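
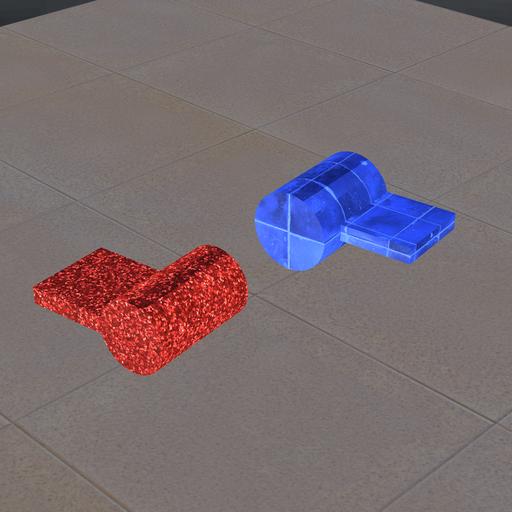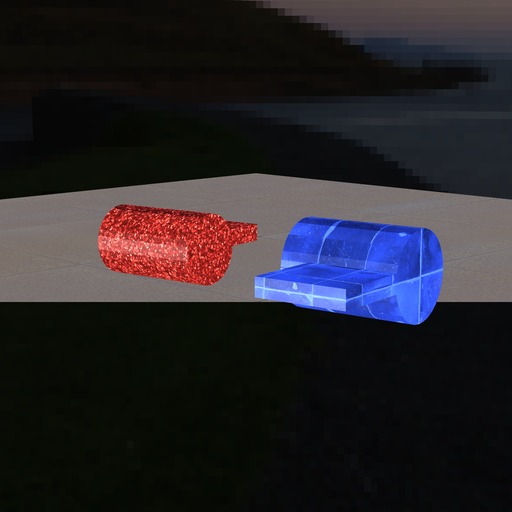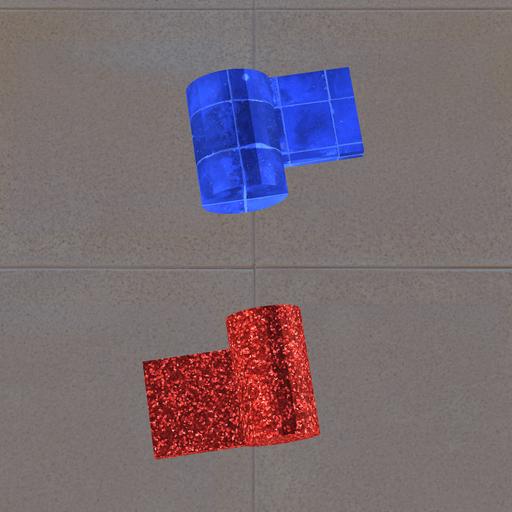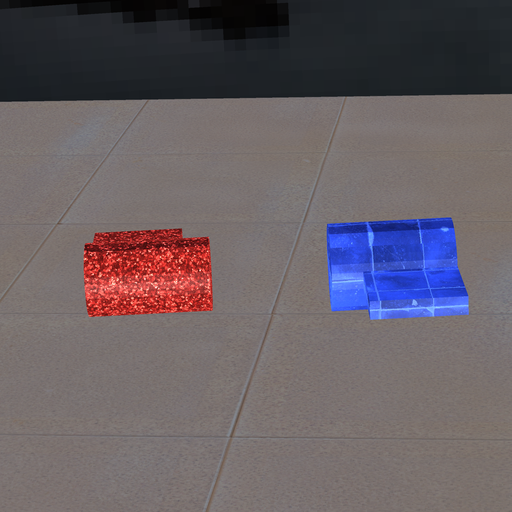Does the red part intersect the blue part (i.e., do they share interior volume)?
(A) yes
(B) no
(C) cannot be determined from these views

(B) no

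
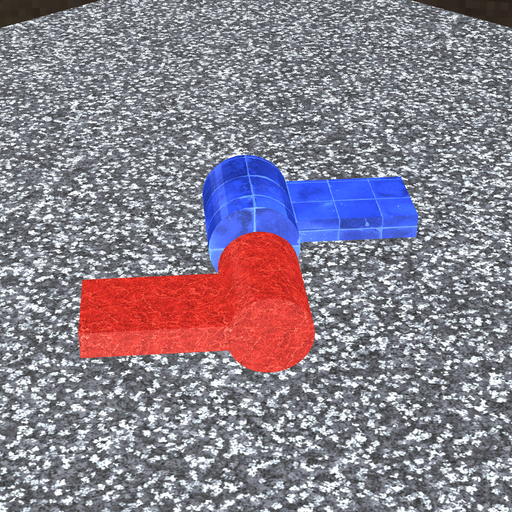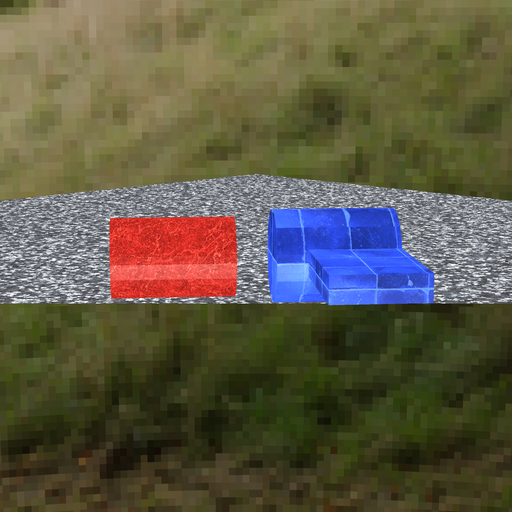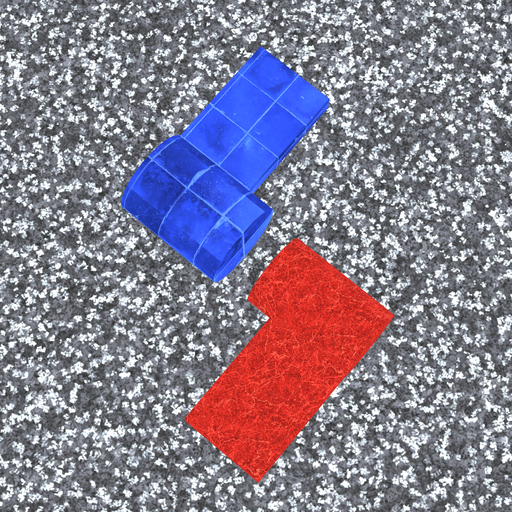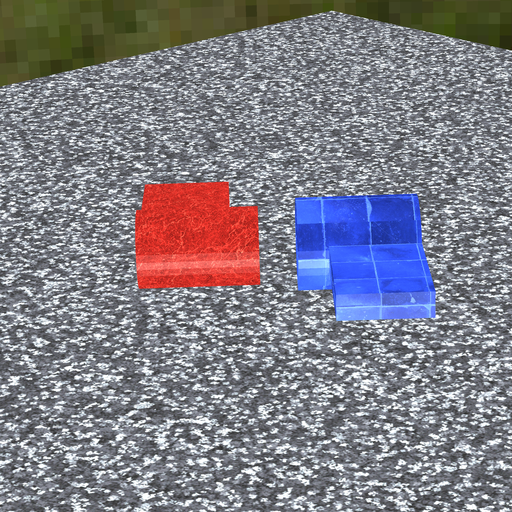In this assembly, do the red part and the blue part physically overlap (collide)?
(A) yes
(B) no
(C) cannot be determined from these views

(B) no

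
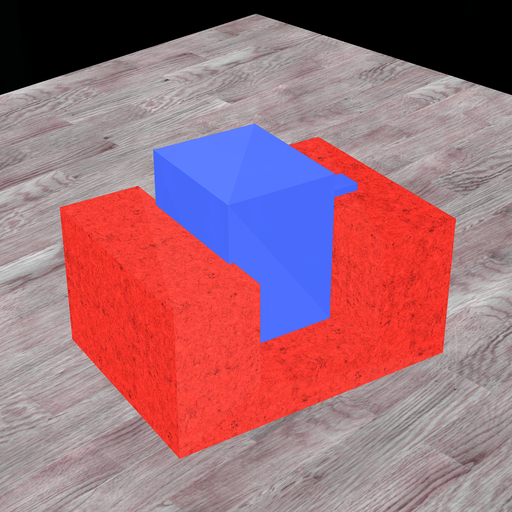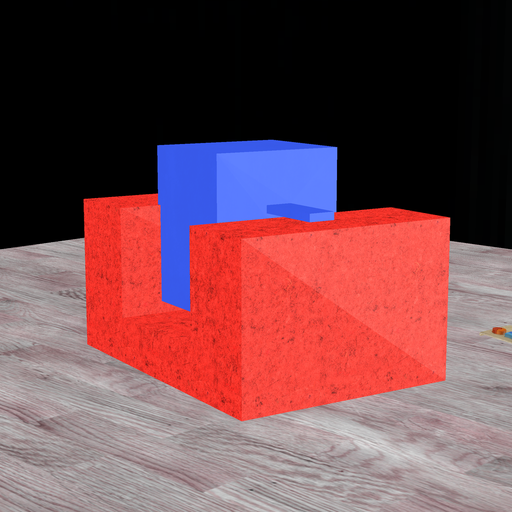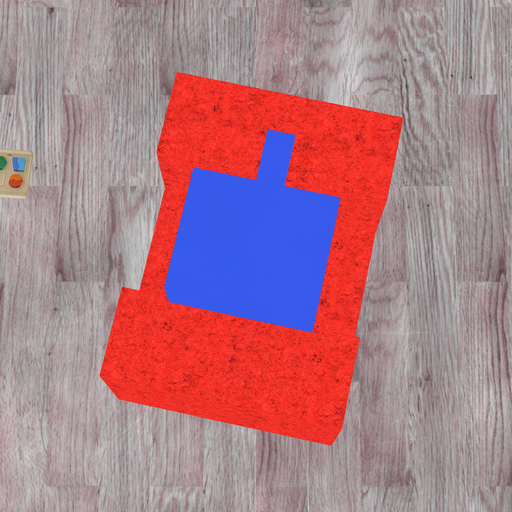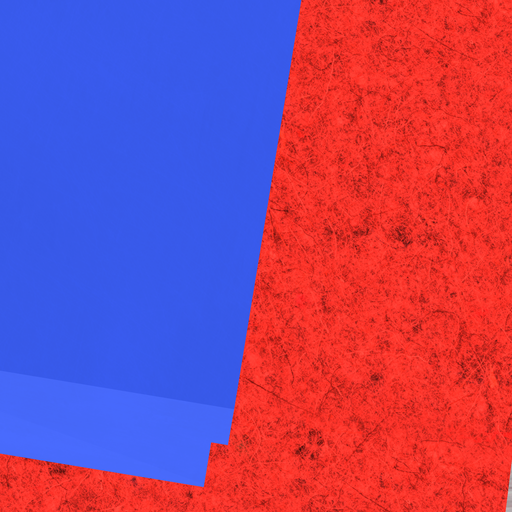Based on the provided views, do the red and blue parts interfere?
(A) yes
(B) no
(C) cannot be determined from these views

(A) yes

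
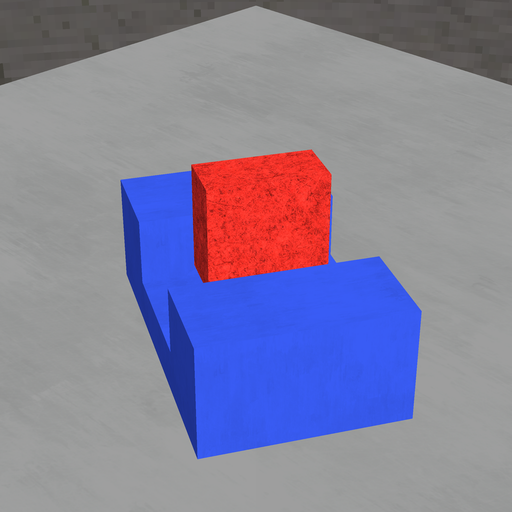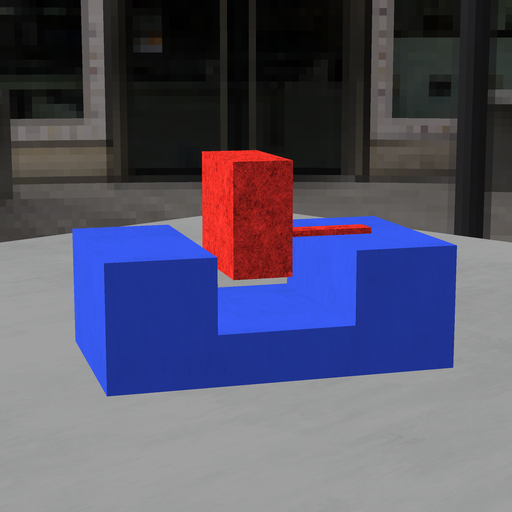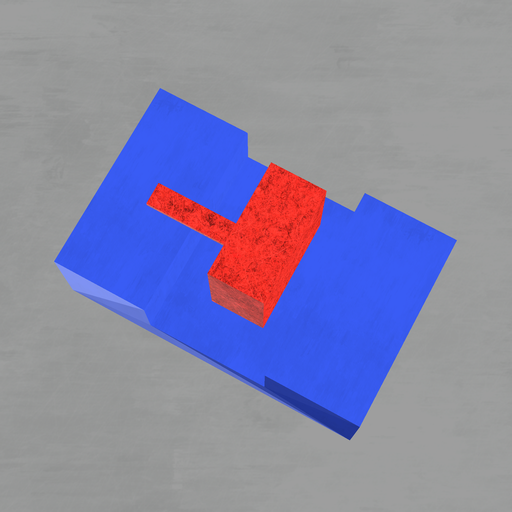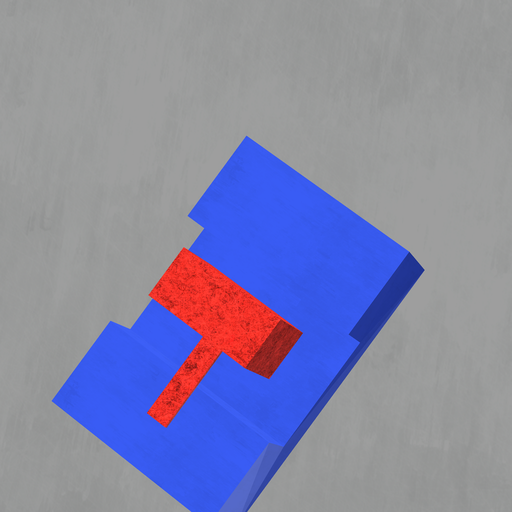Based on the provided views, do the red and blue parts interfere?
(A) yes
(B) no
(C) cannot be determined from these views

(B) no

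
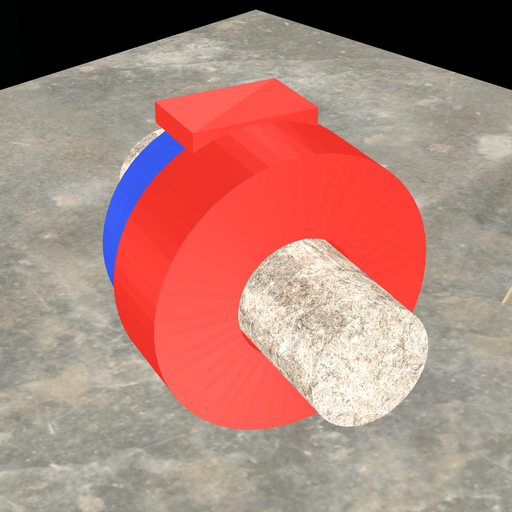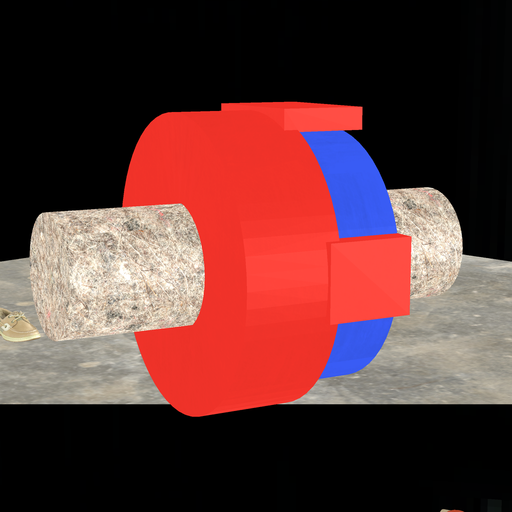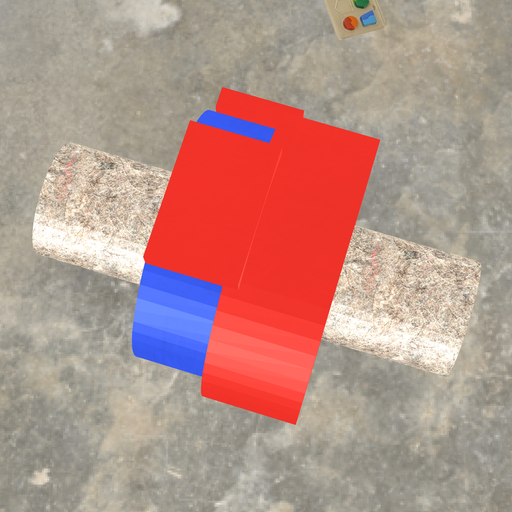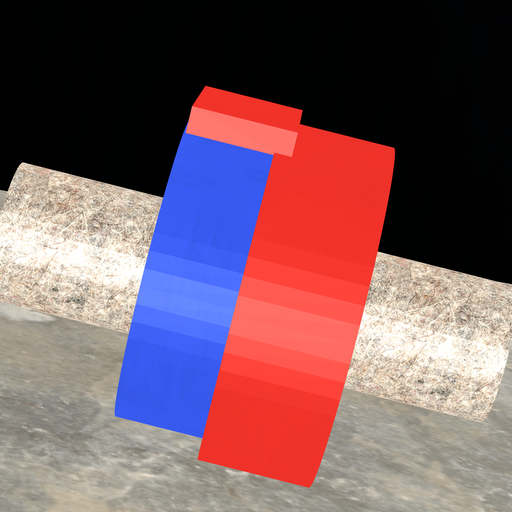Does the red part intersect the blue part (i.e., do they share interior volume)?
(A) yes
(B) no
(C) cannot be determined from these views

(A) yes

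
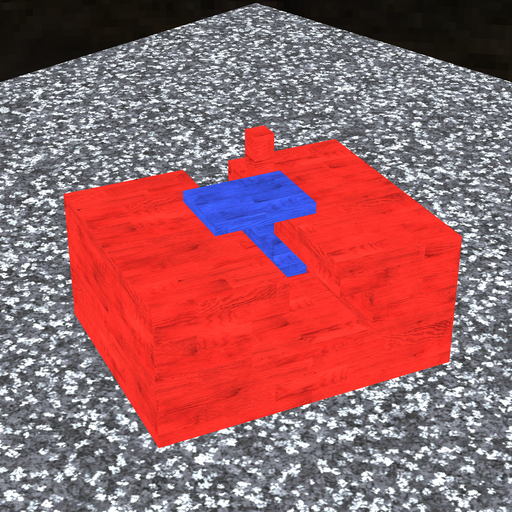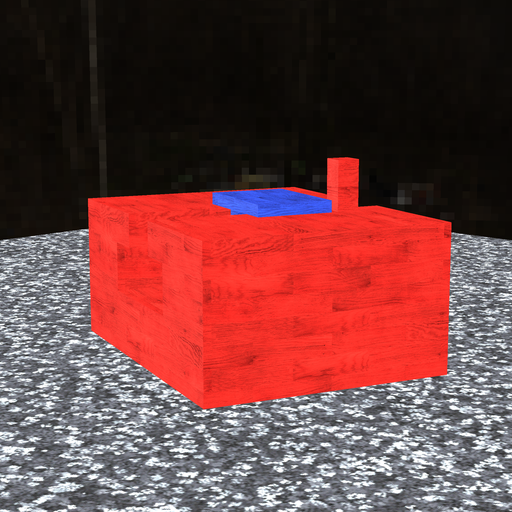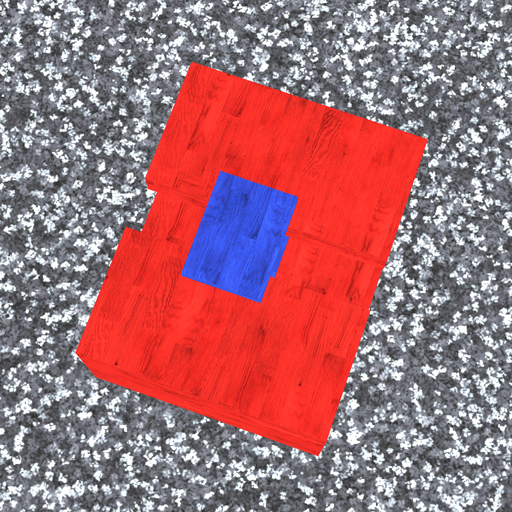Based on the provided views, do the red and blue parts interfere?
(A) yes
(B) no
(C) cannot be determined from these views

(B) no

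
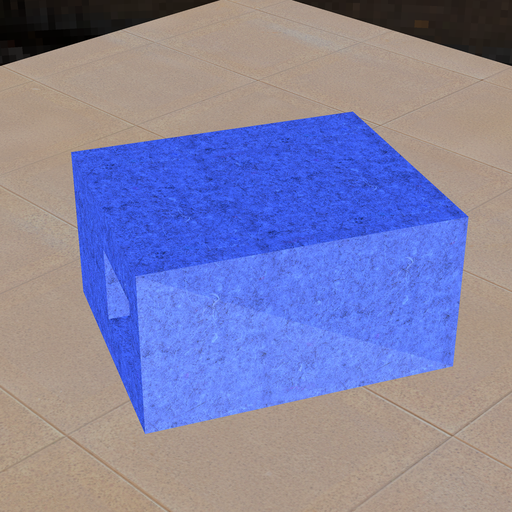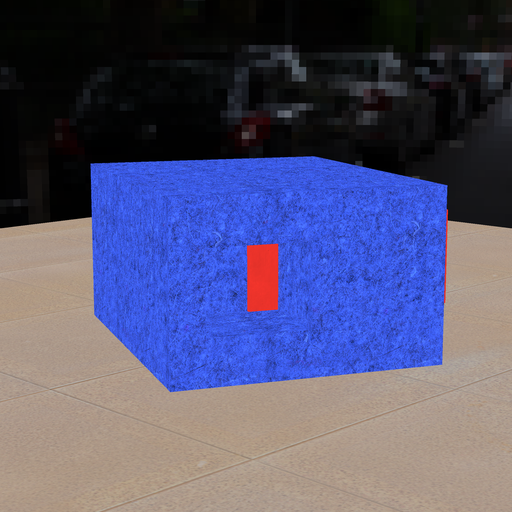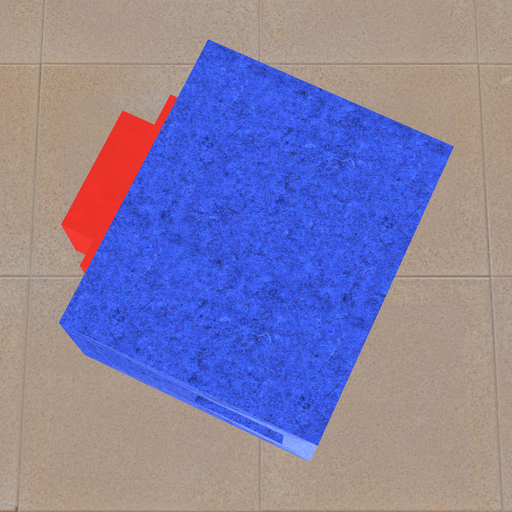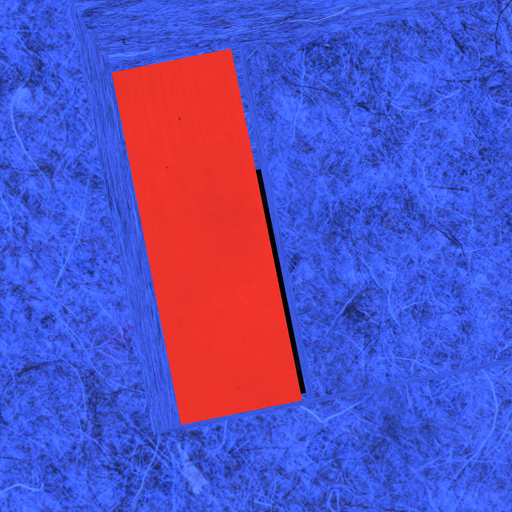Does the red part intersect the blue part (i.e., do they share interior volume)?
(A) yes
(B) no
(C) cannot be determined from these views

(B) no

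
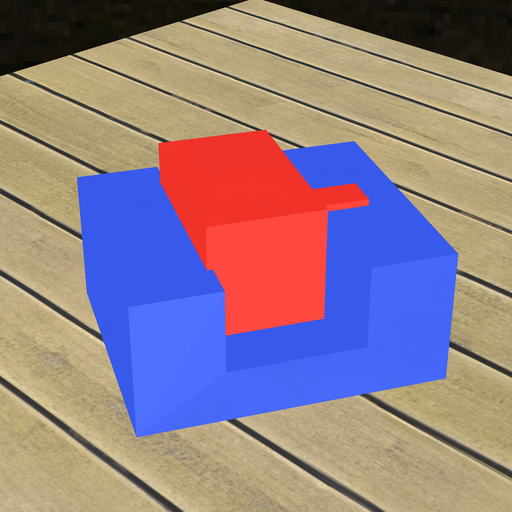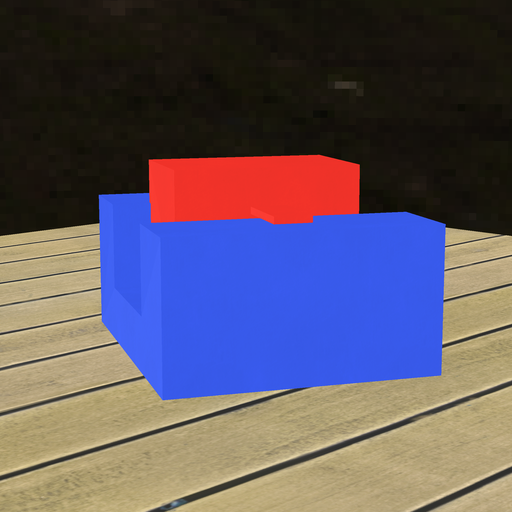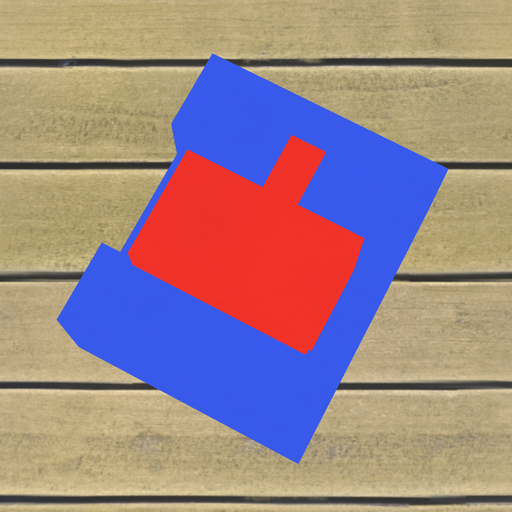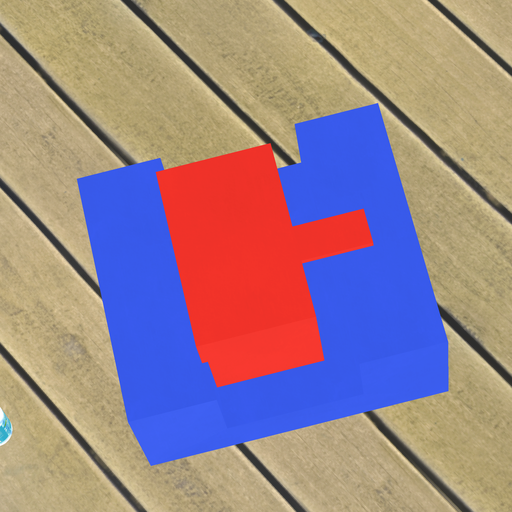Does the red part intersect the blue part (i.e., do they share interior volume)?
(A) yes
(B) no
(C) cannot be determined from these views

(A) yes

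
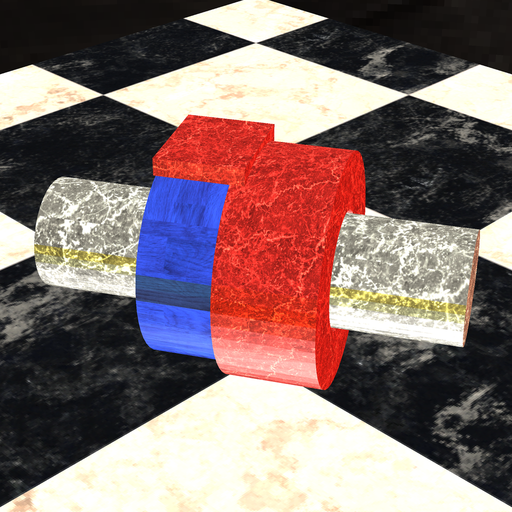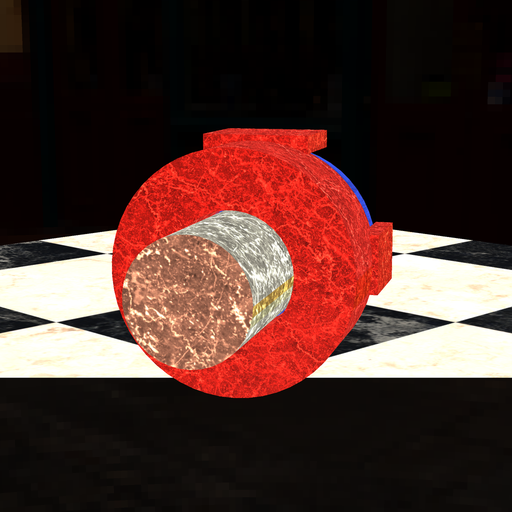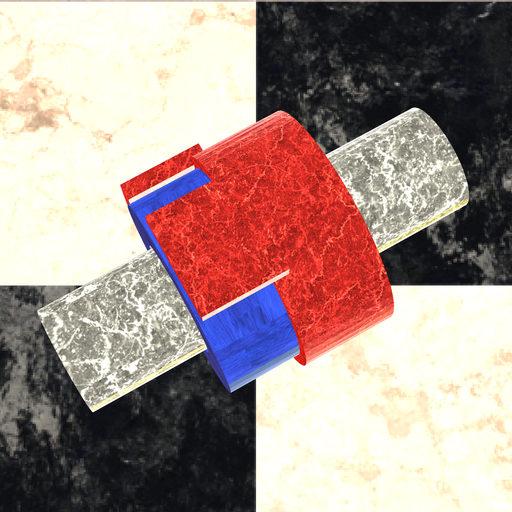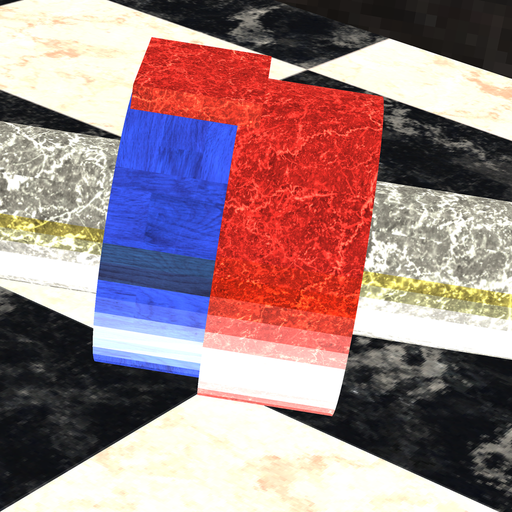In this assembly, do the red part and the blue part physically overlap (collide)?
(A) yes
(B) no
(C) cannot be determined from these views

(A) yes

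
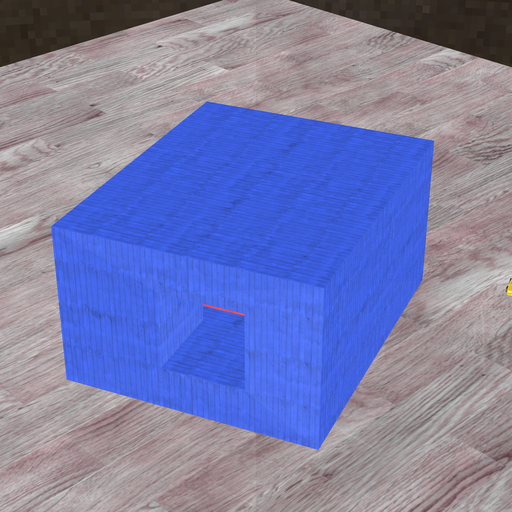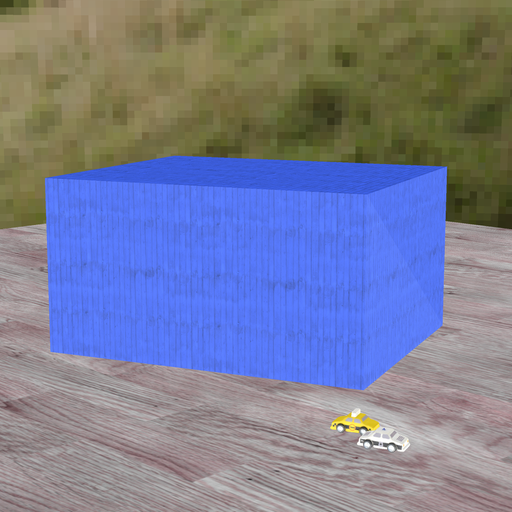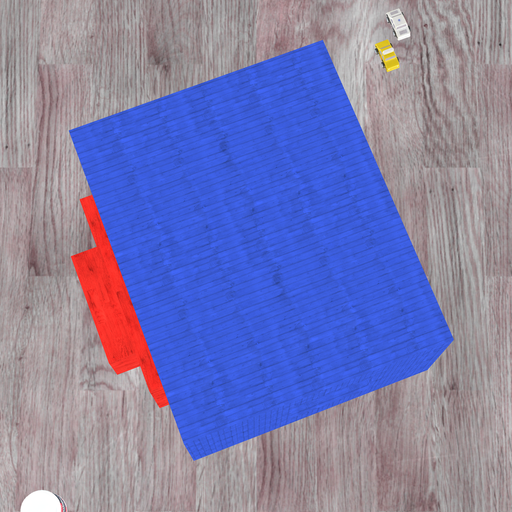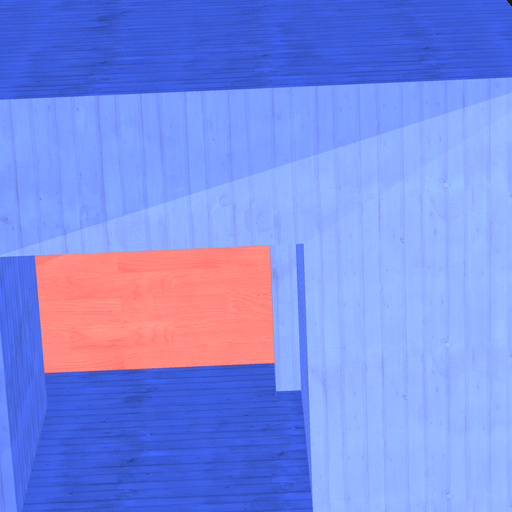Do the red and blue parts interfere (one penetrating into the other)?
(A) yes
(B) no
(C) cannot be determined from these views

(A) yes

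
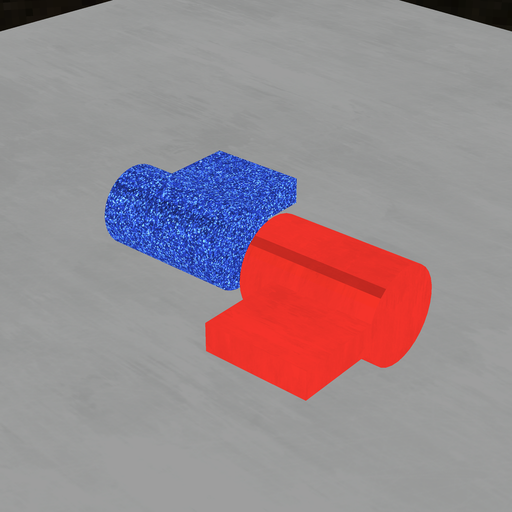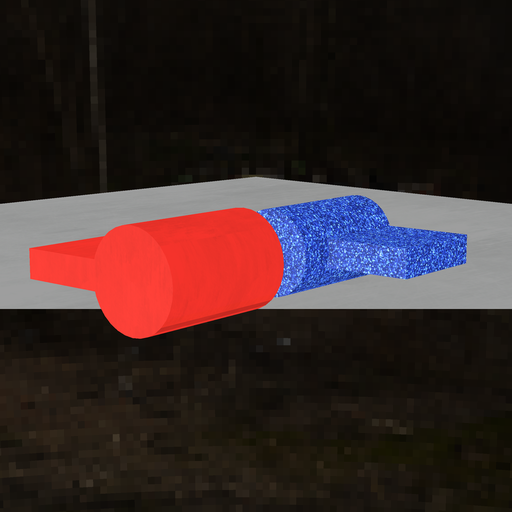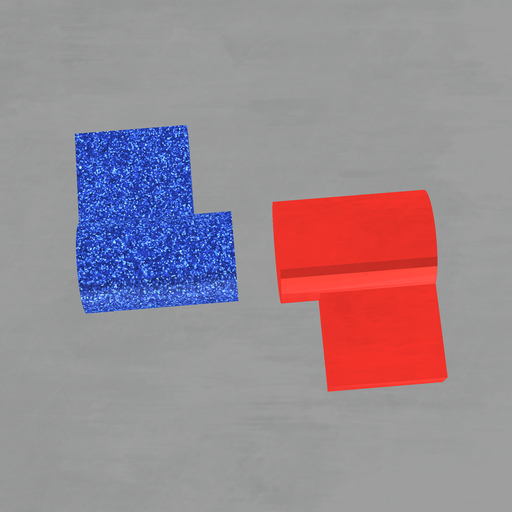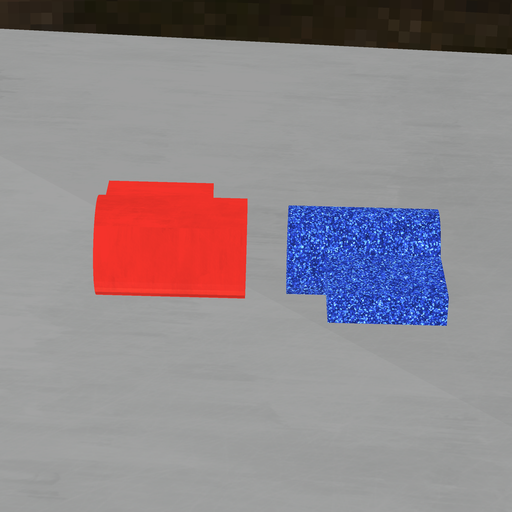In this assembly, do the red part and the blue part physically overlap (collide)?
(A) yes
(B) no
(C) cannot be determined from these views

(B) no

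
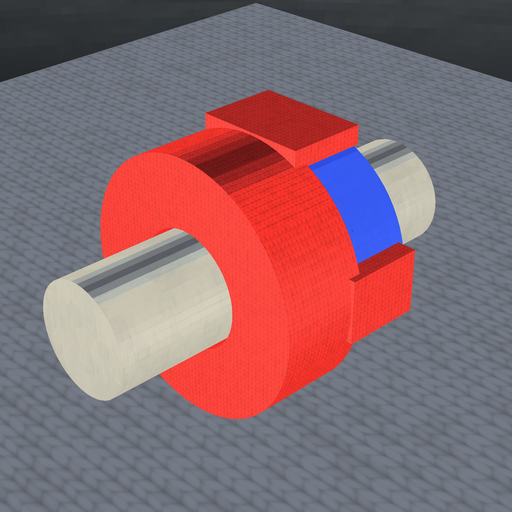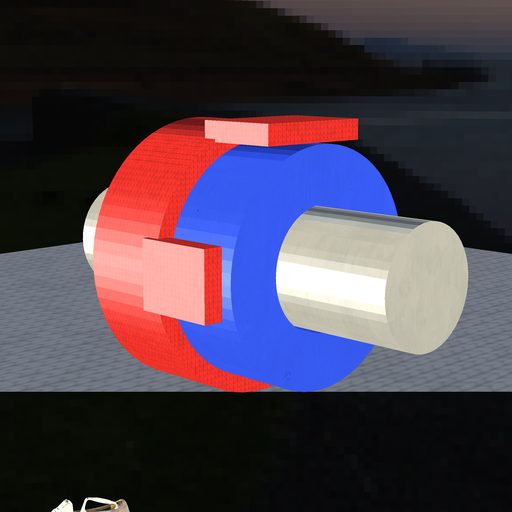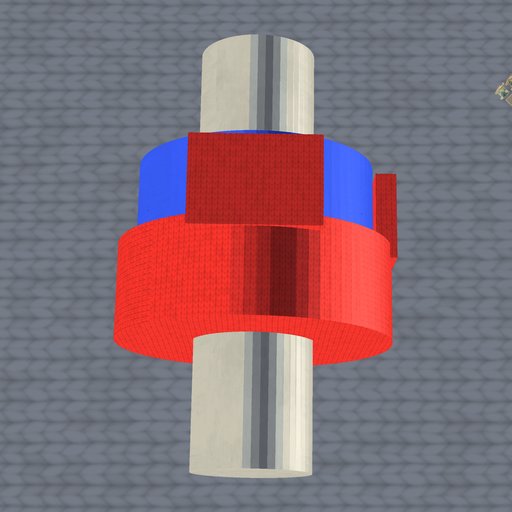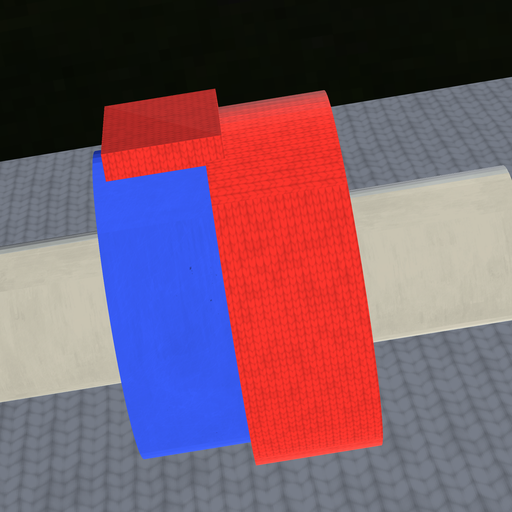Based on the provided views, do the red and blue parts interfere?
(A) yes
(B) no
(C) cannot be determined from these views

(A) yes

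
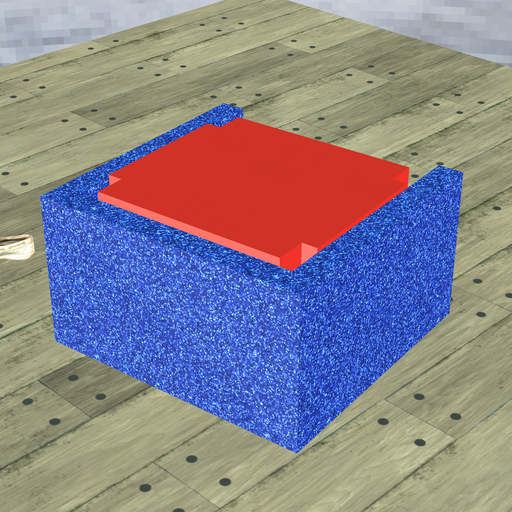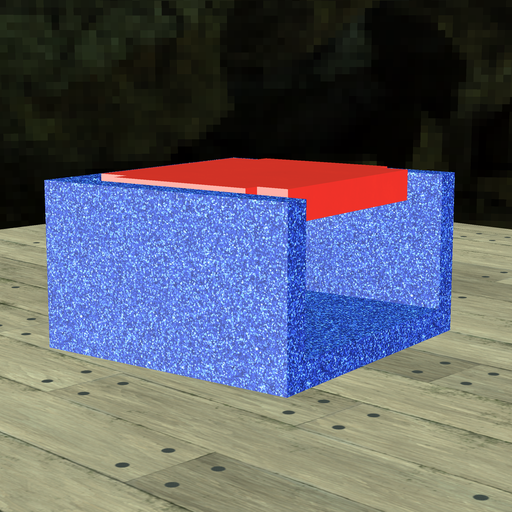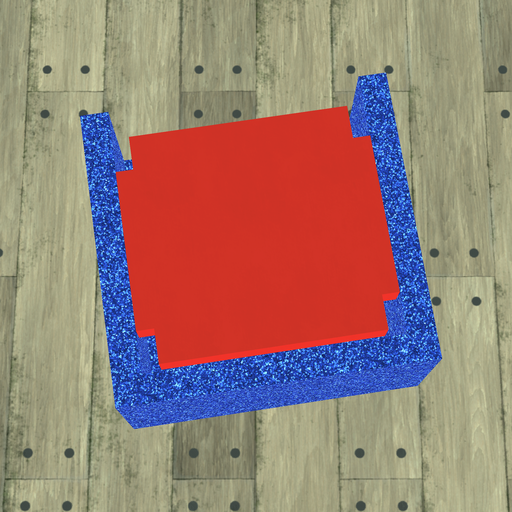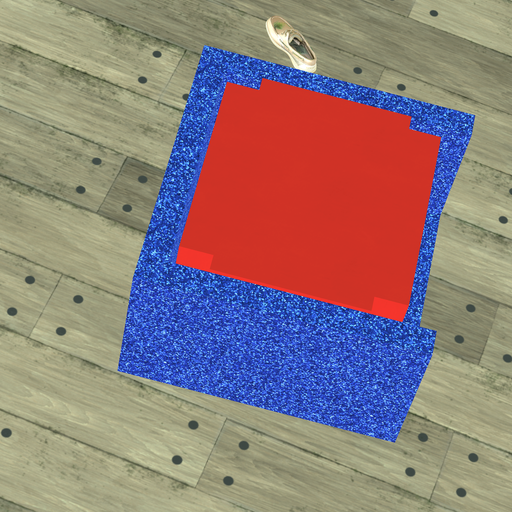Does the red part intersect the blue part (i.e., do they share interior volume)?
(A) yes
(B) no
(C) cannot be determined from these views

(B) no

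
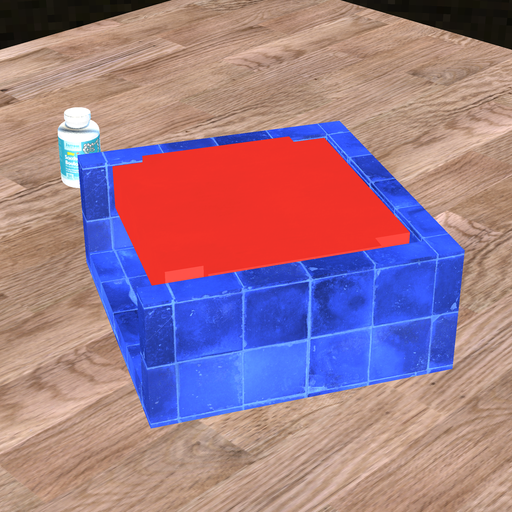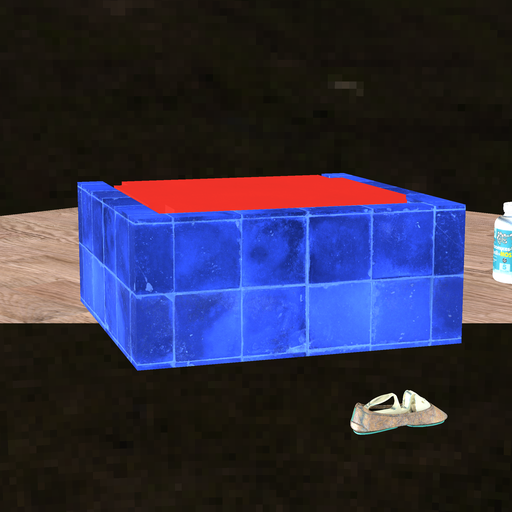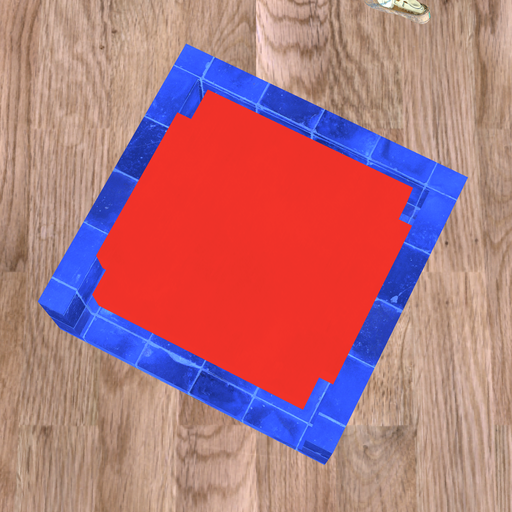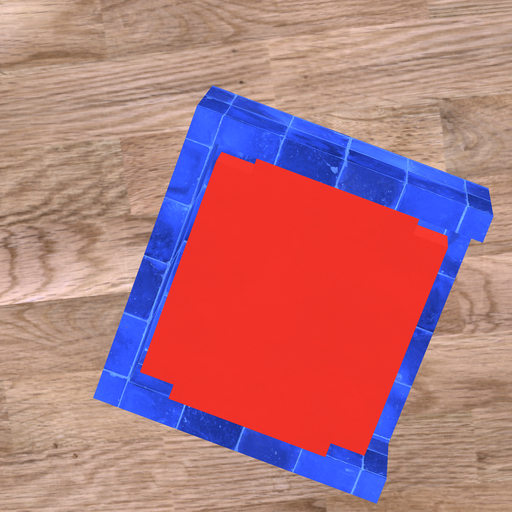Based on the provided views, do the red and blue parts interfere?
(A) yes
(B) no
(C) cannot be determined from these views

(B) no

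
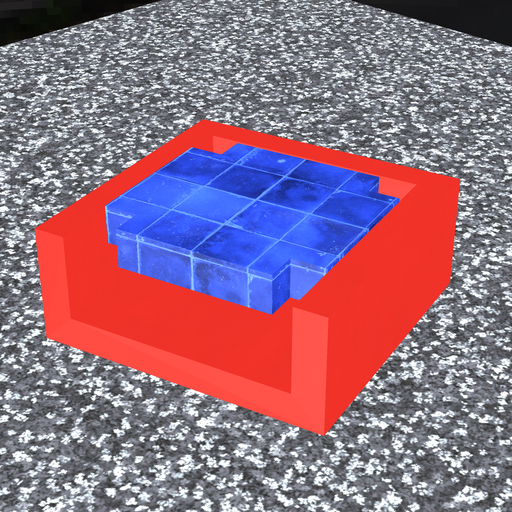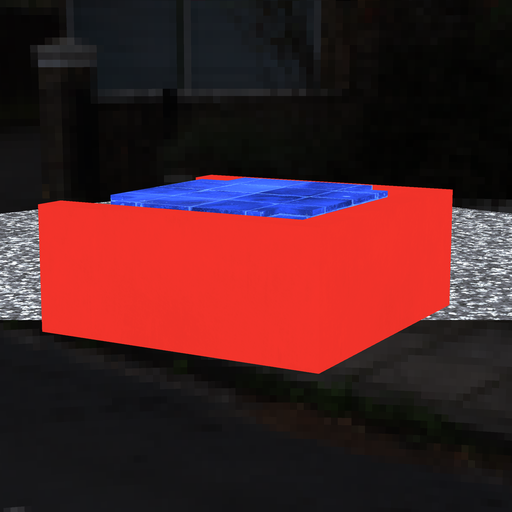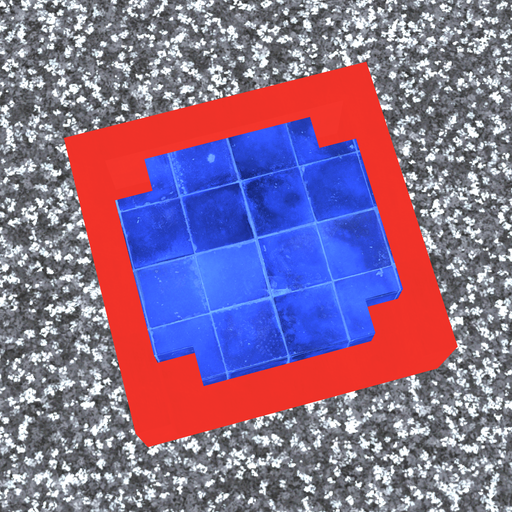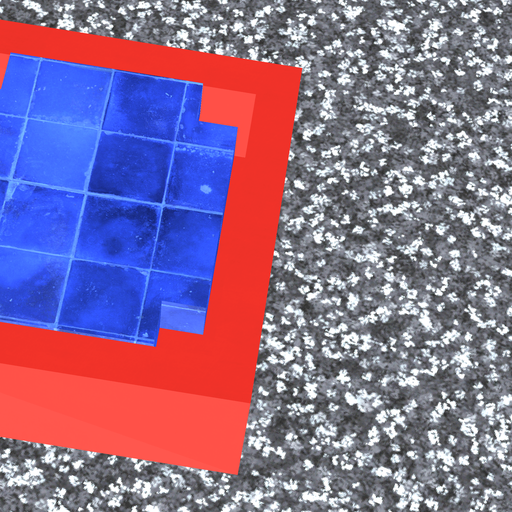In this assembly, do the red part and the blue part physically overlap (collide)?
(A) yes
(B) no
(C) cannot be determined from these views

(B) no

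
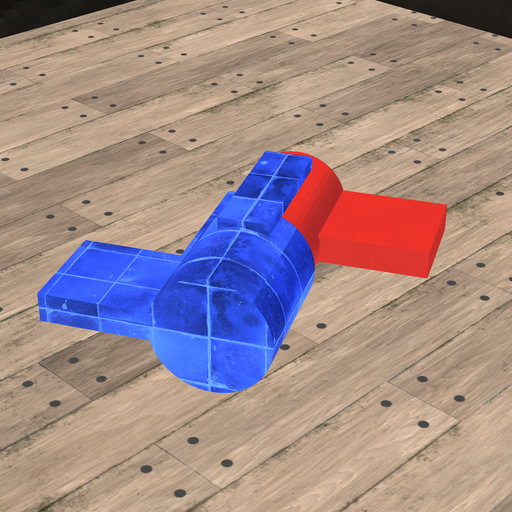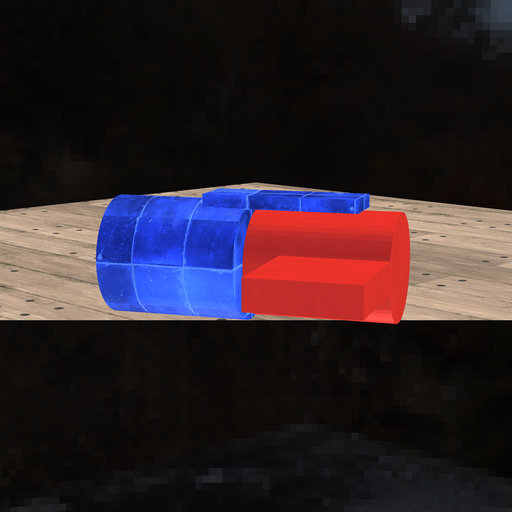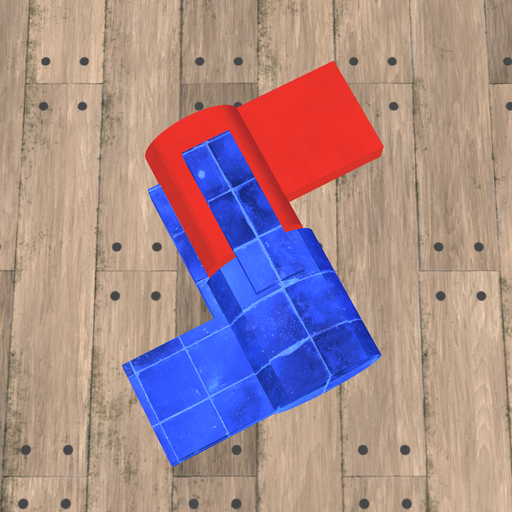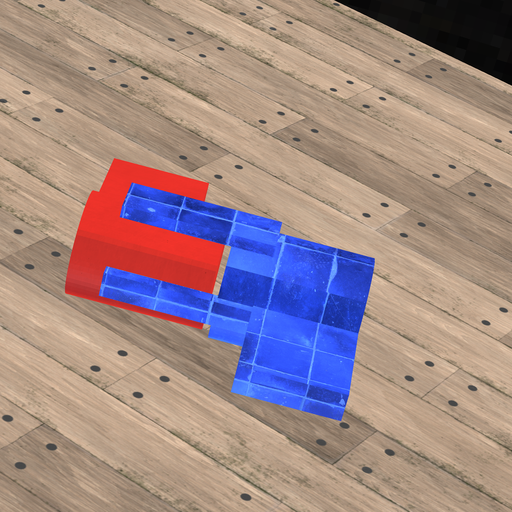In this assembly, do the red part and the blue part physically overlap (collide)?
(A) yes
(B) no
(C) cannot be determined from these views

(B) no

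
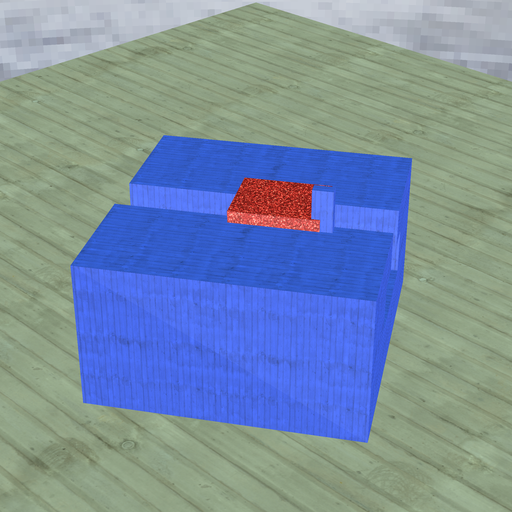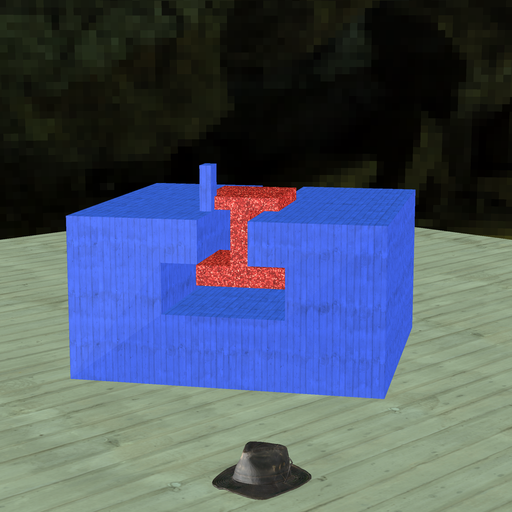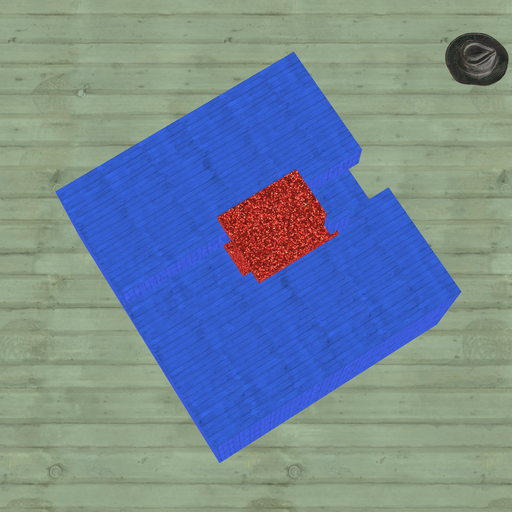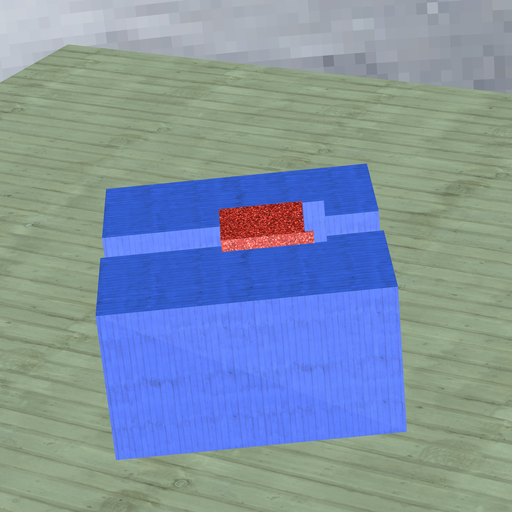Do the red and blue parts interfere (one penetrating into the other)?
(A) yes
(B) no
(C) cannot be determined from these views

(A) yes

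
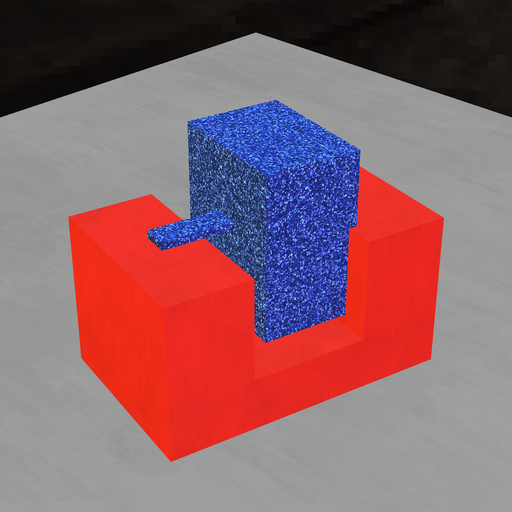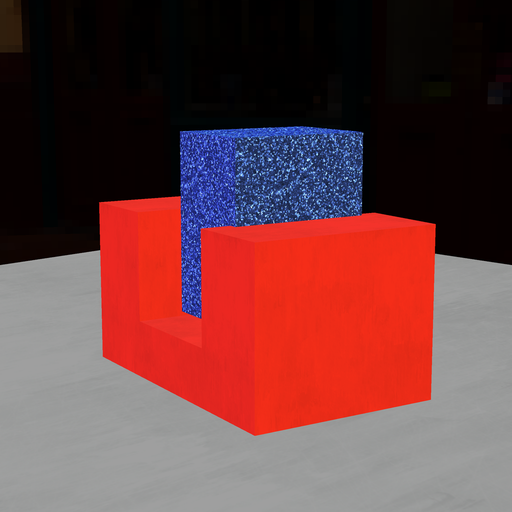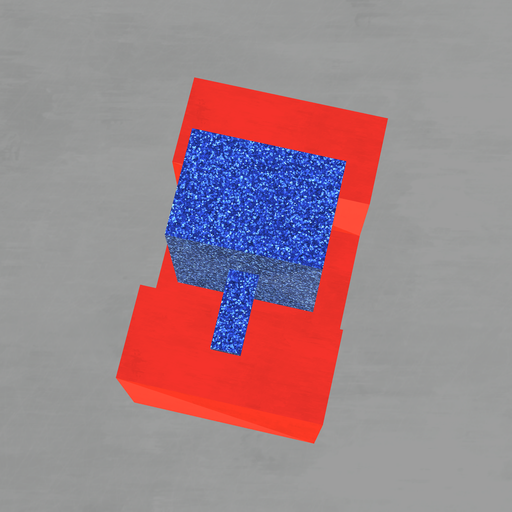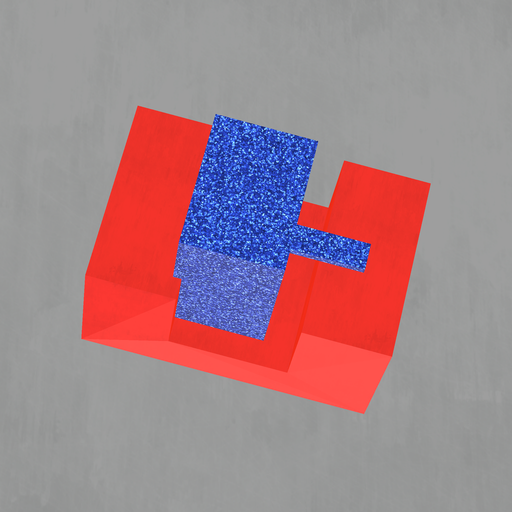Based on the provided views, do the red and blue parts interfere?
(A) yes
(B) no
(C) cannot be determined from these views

(A) yes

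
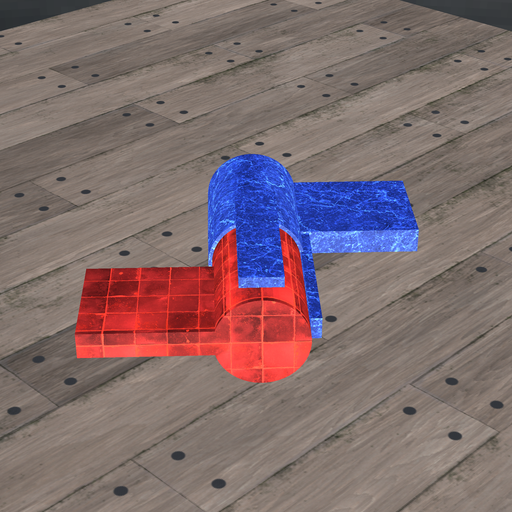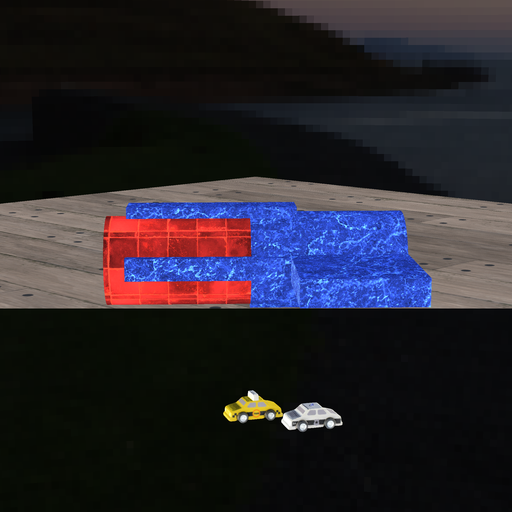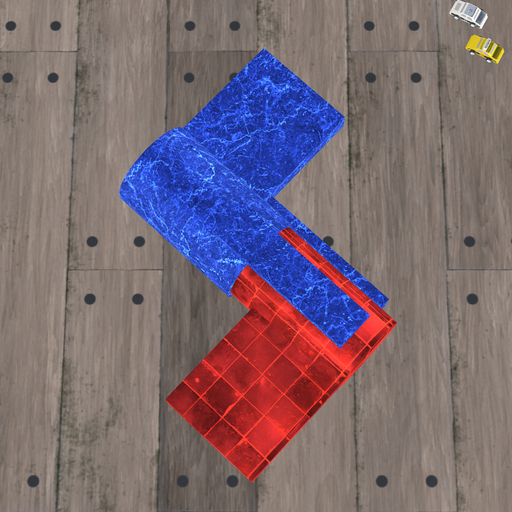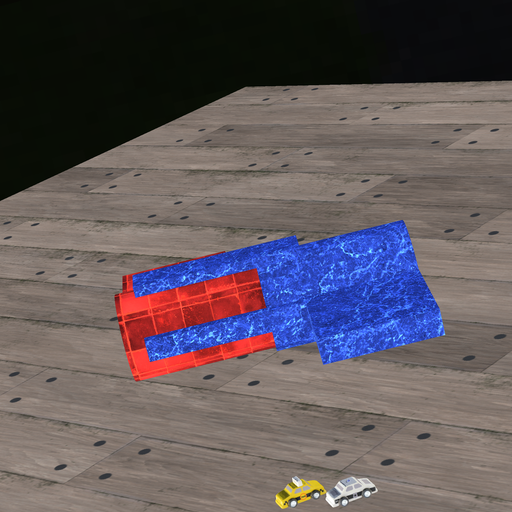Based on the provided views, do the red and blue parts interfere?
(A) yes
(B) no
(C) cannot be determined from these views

(A) yes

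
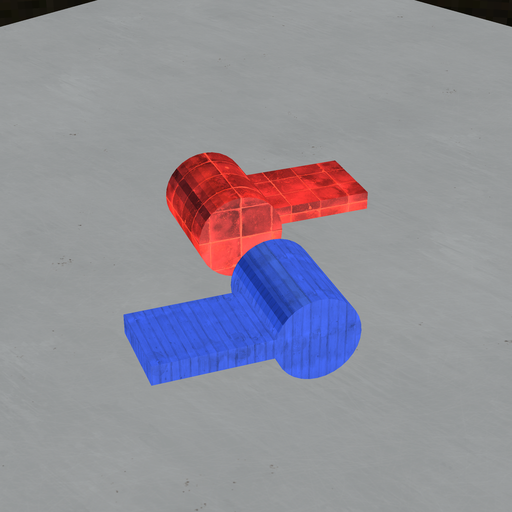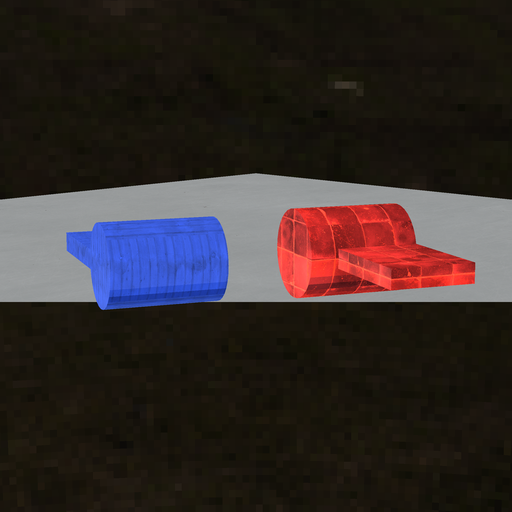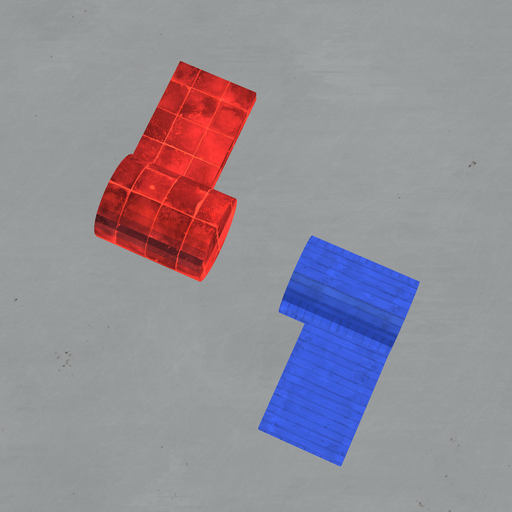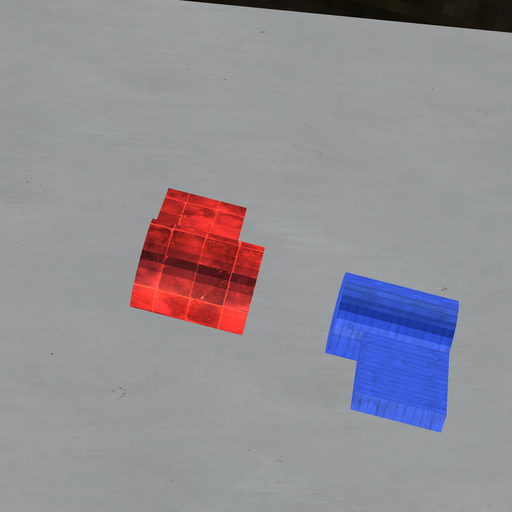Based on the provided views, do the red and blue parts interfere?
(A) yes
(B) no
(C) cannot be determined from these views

(B) no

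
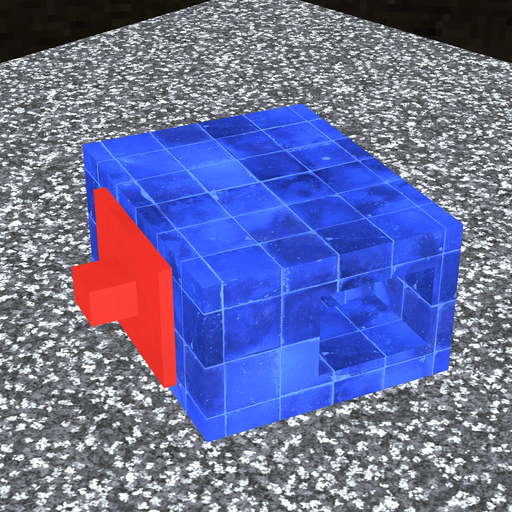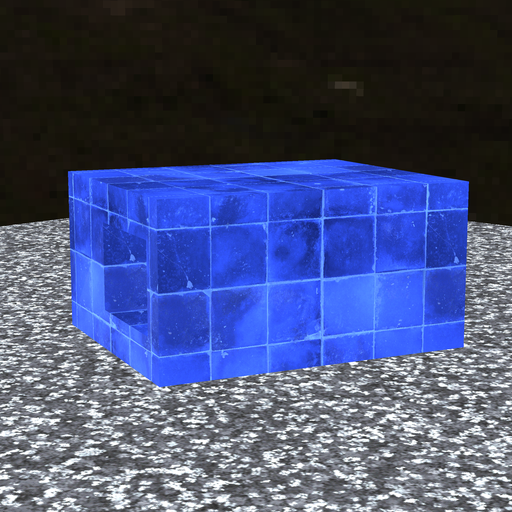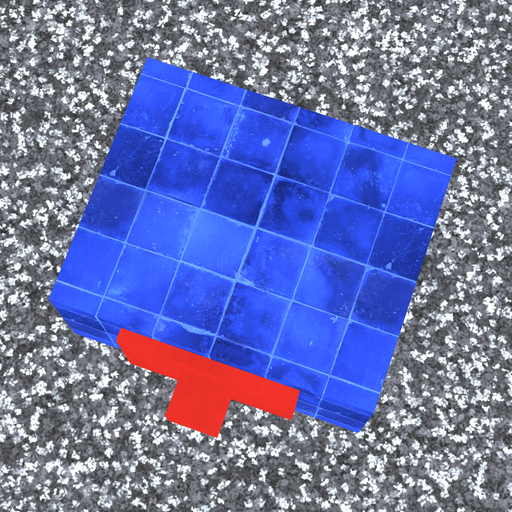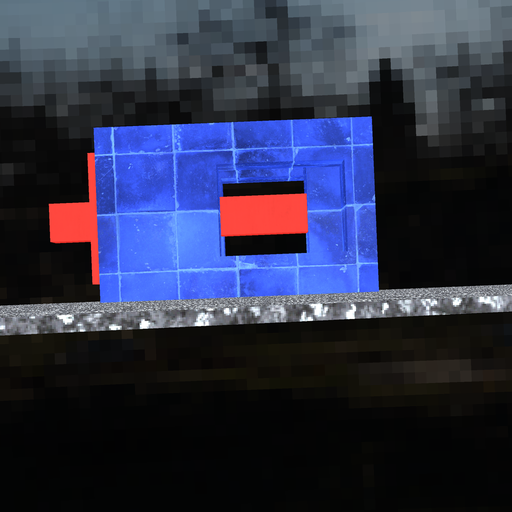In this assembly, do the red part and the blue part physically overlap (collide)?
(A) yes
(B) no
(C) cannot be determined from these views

(A) yes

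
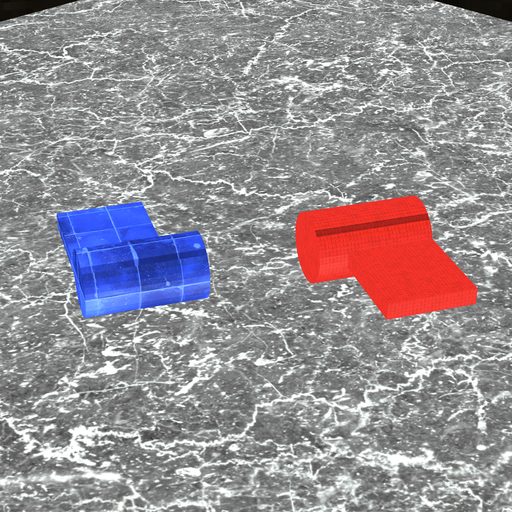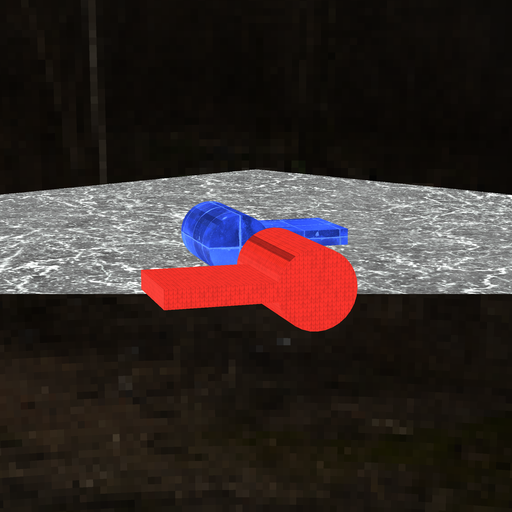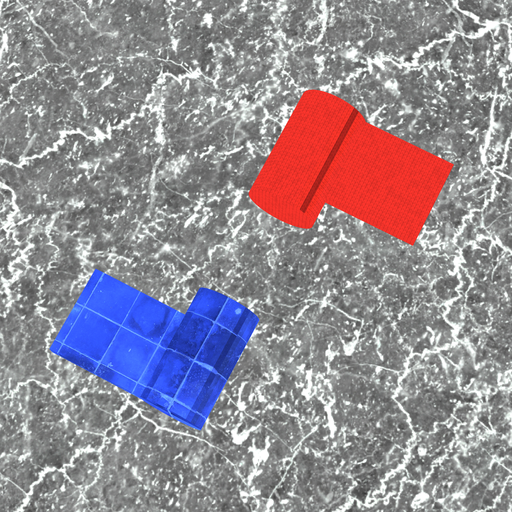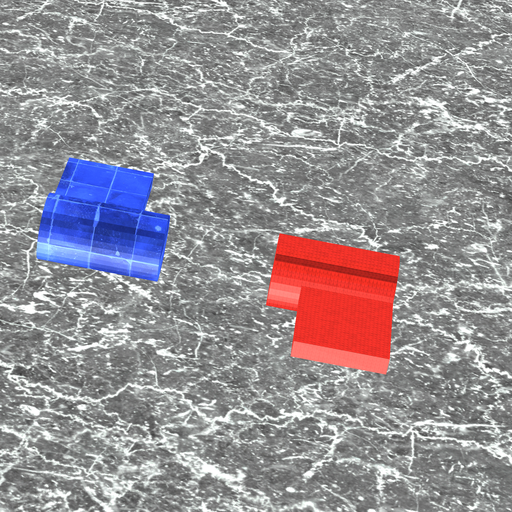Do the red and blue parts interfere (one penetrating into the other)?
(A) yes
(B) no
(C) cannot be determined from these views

(B) no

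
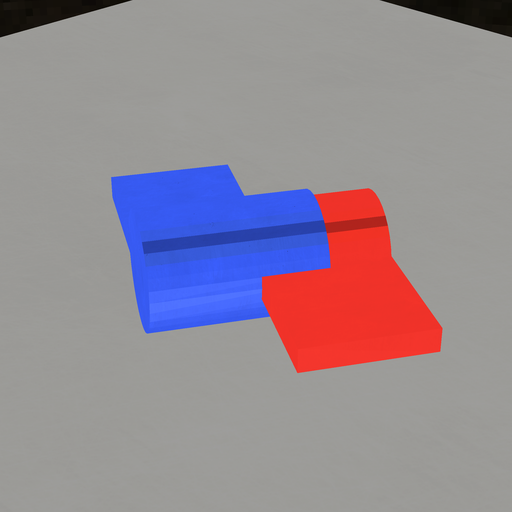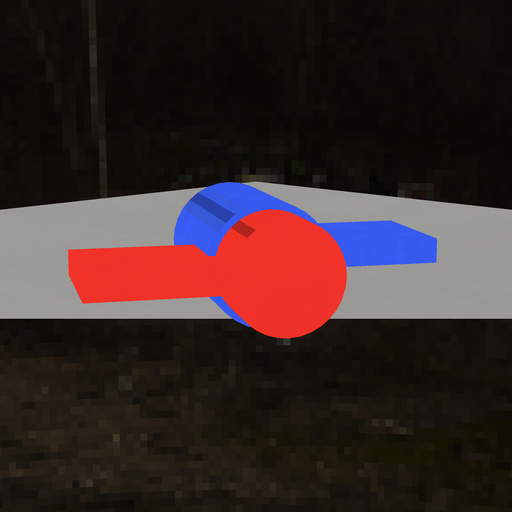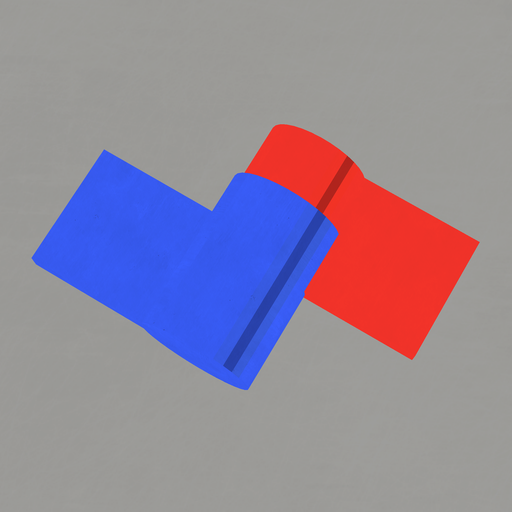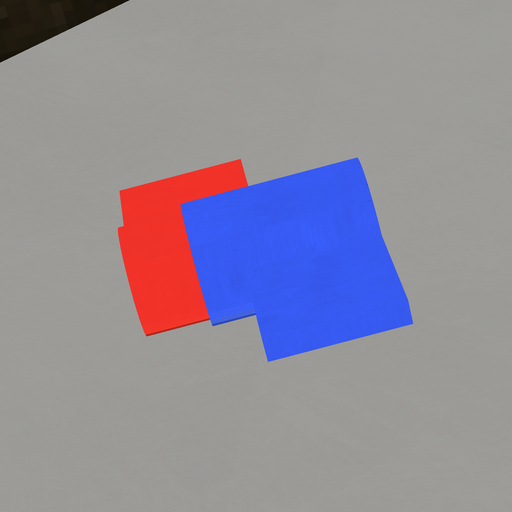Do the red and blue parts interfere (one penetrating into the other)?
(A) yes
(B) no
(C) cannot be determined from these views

(A) yes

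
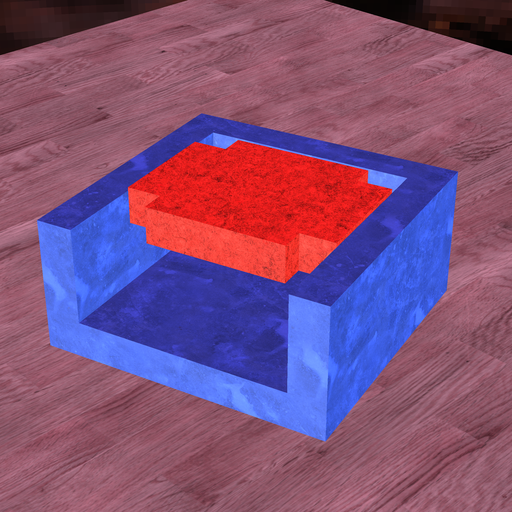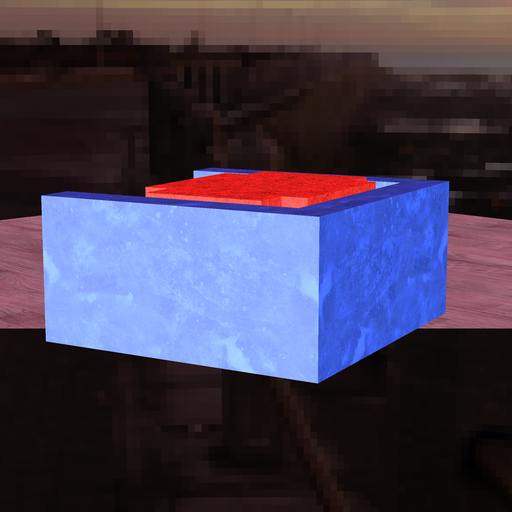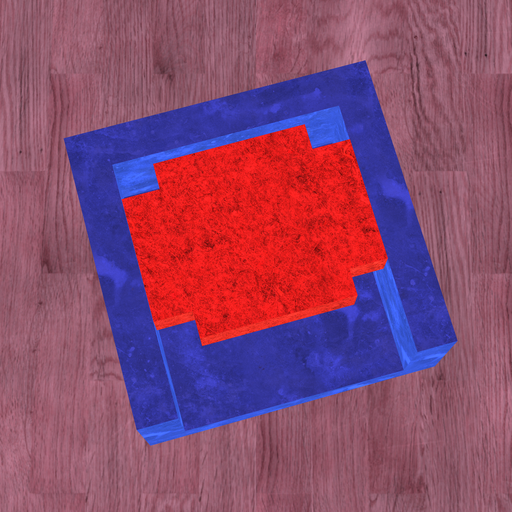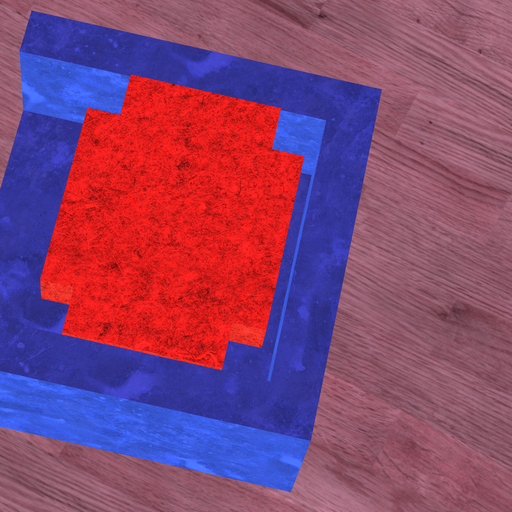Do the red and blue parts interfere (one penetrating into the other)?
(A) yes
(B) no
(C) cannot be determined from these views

(B) no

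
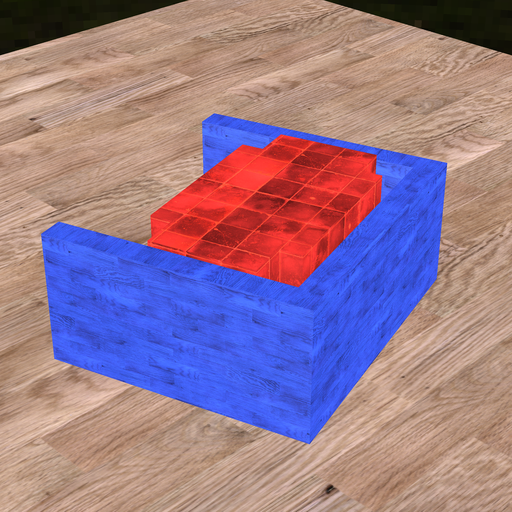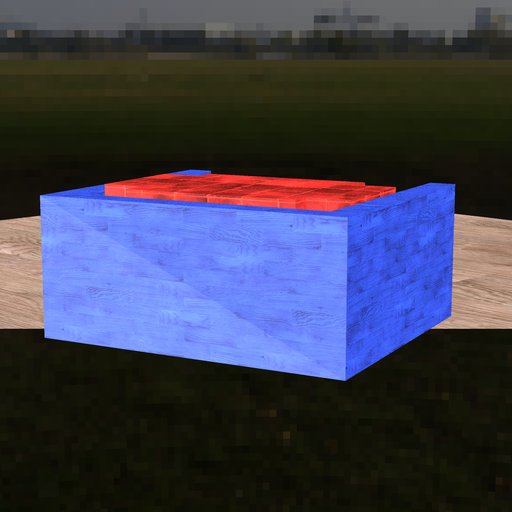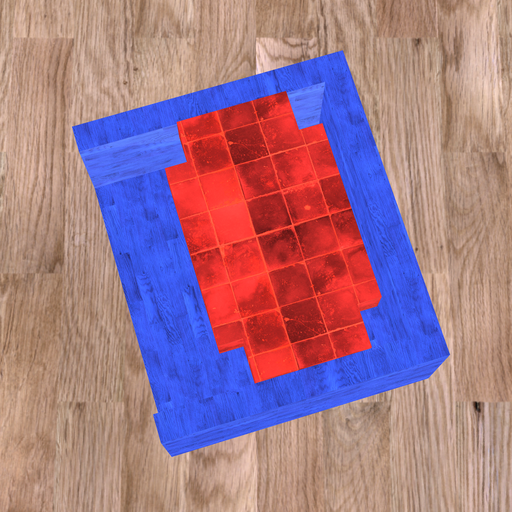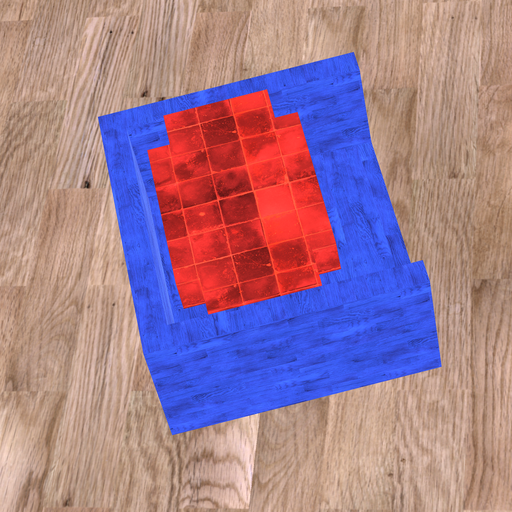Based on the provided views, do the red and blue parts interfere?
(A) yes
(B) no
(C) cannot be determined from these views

(B) no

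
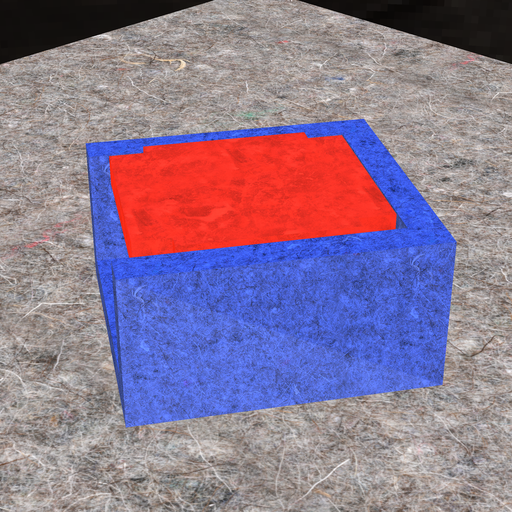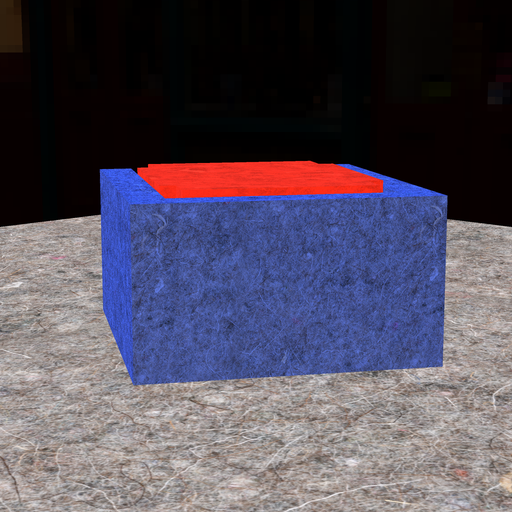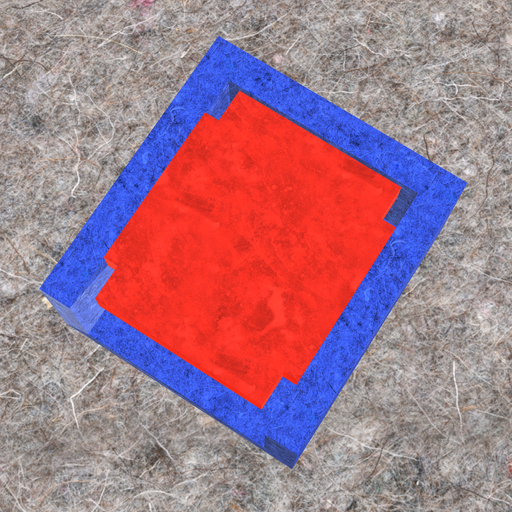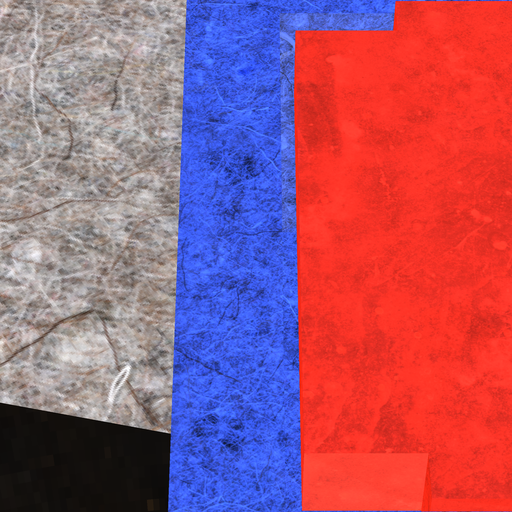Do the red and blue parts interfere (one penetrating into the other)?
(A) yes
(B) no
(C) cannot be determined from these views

(B) no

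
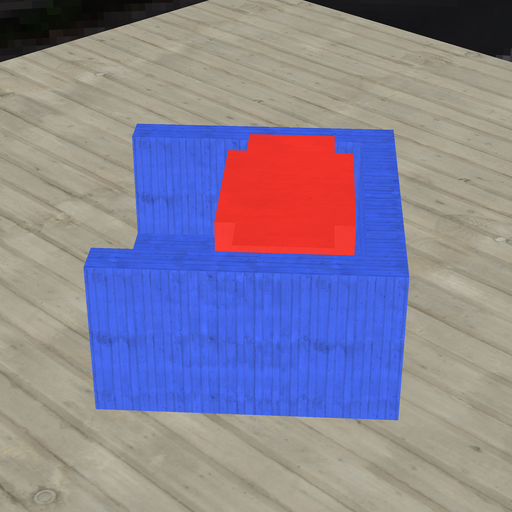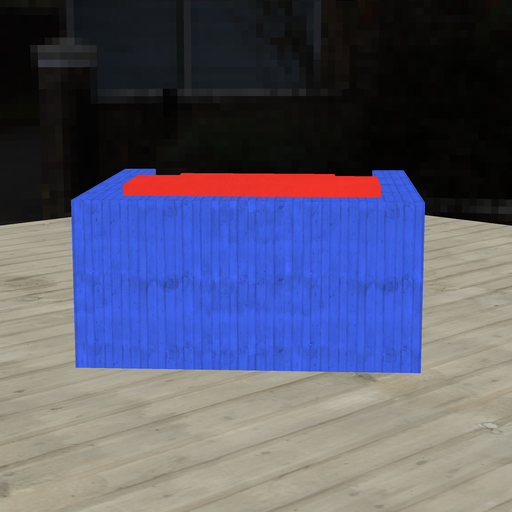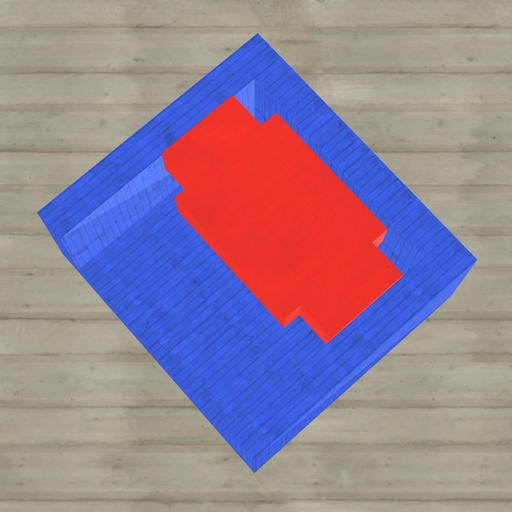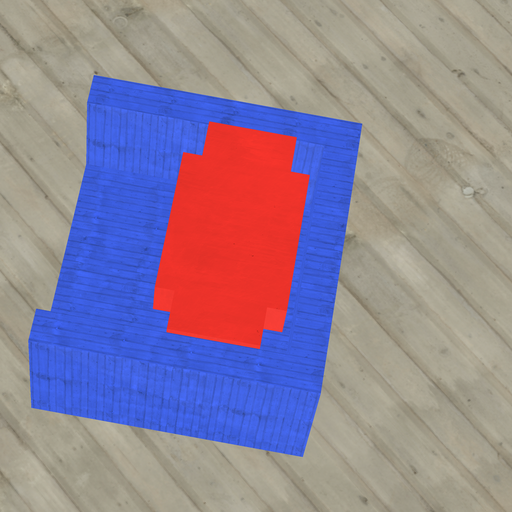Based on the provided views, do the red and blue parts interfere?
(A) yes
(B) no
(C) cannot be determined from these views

(B) no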